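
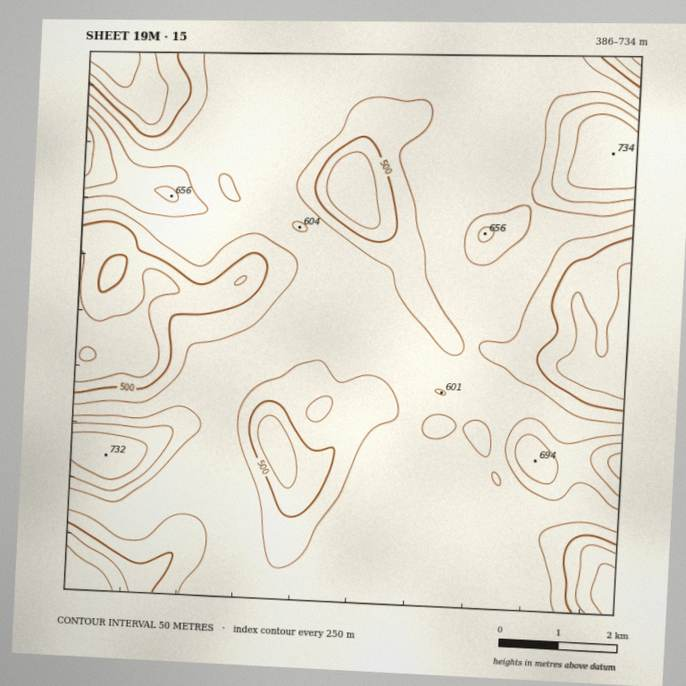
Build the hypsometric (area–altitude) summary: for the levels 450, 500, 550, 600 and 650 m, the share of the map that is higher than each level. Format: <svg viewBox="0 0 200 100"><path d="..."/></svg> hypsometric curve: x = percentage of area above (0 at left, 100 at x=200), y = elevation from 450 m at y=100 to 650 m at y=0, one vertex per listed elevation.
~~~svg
<svg viewBox="0 0 200 100"><path d="M184 100l-20-25-35-25-106-25-12-25"/></svg>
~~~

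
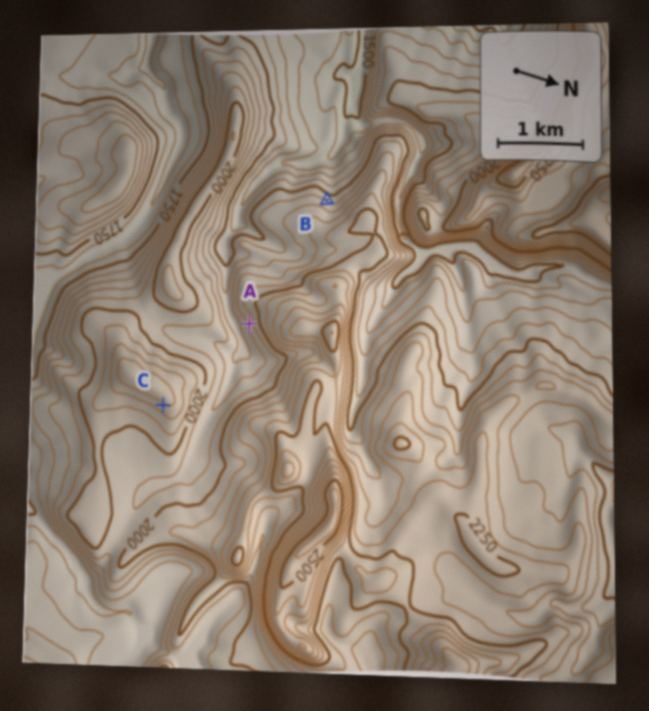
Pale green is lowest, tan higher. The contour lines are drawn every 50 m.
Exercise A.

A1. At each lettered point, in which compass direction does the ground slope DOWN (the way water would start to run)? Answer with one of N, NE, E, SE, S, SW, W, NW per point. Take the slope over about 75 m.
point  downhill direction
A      SE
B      W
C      E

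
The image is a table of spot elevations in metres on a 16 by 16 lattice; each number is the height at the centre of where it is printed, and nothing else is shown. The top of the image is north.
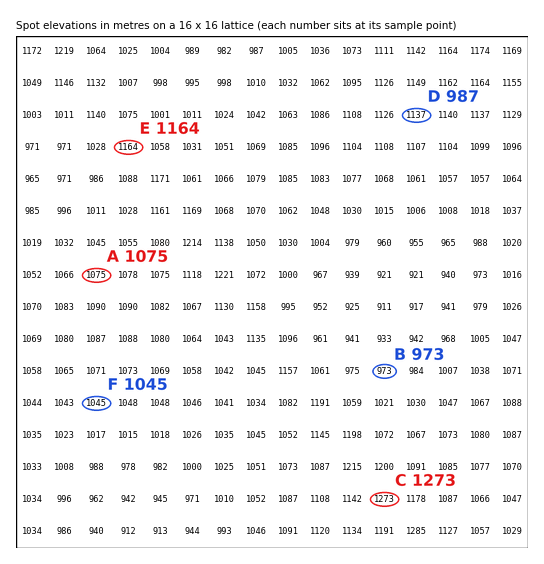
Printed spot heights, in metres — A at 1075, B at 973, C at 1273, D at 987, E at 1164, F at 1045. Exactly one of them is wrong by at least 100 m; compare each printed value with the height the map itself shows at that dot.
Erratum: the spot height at D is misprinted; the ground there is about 1137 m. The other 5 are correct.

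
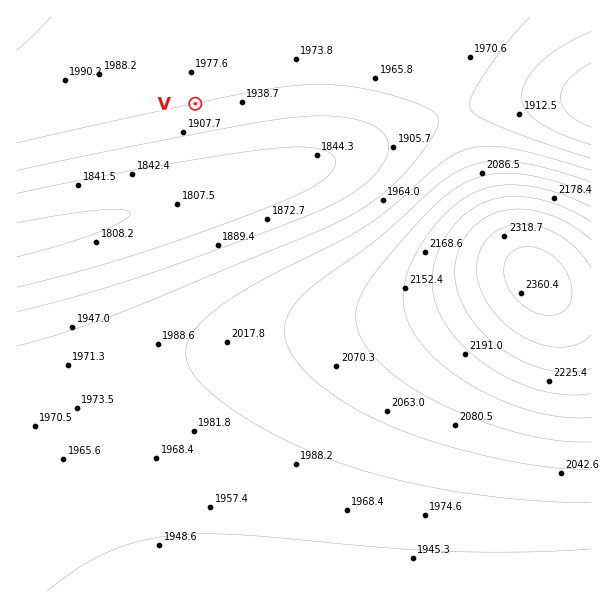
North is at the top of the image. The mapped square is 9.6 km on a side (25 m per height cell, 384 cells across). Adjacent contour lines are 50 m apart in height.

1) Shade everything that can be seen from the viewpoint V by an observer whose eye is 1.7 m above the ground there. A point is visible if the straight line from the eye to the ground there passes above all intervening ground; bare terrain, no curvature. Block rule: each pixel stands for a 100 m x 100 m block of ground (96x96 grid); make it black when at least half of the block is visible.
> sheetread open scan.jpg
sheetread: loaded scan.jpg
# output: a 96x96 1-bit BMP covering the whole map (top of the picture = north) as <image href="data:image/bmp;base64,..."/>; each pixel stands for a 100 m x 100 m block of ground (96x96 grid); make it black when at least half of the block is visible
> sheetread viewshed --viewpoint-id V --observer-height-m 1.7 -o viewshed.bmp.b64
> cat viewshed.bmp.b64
<image width="96" height="96" href="data:image/bmp;base64,Qk2+BAAAAAAAAD4AAAAoAAAAYAAAAGAAAAABAAEAAAAAAIAEAAATCwAAEwsAAAIAAAAAAAAA////AAAAAAAAAAAAAAAAAAAAAAAAAAAAAAAAAAAAAAAAAAAAAAAAAAAAAAAAAAAAAAAAAAAAAAAAAAAAAAAAAAAAAAAAAAAAAAAAAAAAAAAAAAAAAAAAAAAAAAAAAAAAAAAAAAAAAAAAAAAAAAAAAAAAAAAAAAAAAAAAAAAAAAAAAAAAAAAAAAAAAAAAAAAAAAAAAAAAAAAAAAAAAAAAAAAAAAAAAAAAAAAAAAAAAAAAAAAAAAAAAAAAAAAAAAAAAAAAAAAAAAAAAAAAAAAAAAAAAAAAAAAAAAAAAAAAAAAAAAAAAAAAAAAAAAAAAAAAAAAAAAAAAAAAAAAAAAAAAAAAAAAAAAAAAAAAAAAAAAAAAAAAAAAAAAAAAAAAAAAAAAAAAAAAAAAAAAAAAAAAAAAAAAAAAAAAAAAAAAAAAAAAAAAAAAAAAAAAAAAAAAAAAAAAAAAAAAAAAAAAAAAAAAAAAAAAAAAAAAAAAAAAAAAAAAAAAAAAAAAAAAAAAAAAAAAAAAAAAAAAAAAAAAAAAAAAAACAAAAAAAAAAAAAAADwAAAAAAAAAAAAAAD+AAAAAAAAAAAAAAD/wAAAAAAAAAAAAAD/+AAAAAAAAAAAAAD//wAAAAAAAAAAAAD//+AAAAAAAAAAAAD///4AAAAAAAAAAAD////AAAAAAAAAAAD////+AAAAAAAAAAD/////8AAAAAAAAAD//////8AAAAAAAAD///////+AAAAAAAD///////////+AAAD////////////wAAD////////////8AAD////////////+AAD/////////////AAD/////////////gAD/////////////wAD/////////////wAD/////////////wAD/////////////4AD/////////////4AD/////////////8AB/////////////8AAH////////////8AAAf///////////8AAAB///////////+AAAAH//////////+AAAAA//////////+AAAAAD/////////+AAAAAAf////////+AAAAAAD////////+AAAAAAAf///////+AAAAAAAD///////+AAAAAAAA///////8AAAAAAAAH//////8AAAAAAAAB//////4ACAAAAAAAf/////wAD4AAAAAAH/////gAD/AAAAAAD/////AAD/4AAAAAD////+AAD//gAAAAD////8AAD///AAAAH////wAAD///+AAAP////gAAAf///+AB/////AAAAAH/////////8AAAAAAB////////4AAAAAAAD///////wAAAAAAAAD//////wAAAAAAAAAH/////gAAAAAAAAAAf////AAAAAAAAAAAH///+AAAAAAAAAAAB///+AAAAAAAAAAAAP//8AAAAAAAAAAAAD//4AAAAAAAAAAAAA//wAAAAAAAAAAAAAP/AAAAAAAAAAAAAAD4AAAAAAAAAAAAAAAAAAAAAAAAAAAAAAAAAAAAAAAAAAAAAAAAAAAAAA="/>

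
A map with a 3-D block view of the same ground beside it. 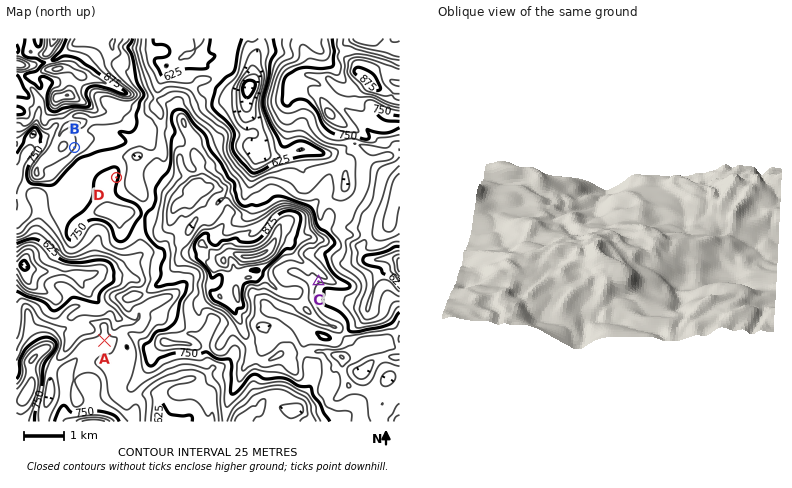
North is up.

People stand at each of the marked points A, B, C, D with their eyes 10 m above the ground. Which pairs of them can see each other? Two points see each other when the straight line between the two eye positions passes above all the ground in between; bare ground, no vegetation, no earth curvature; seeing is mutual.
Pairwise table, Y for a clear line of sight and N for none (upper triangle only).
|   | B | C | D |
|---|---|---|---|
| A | Y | N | N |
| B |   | N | Y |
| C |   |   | N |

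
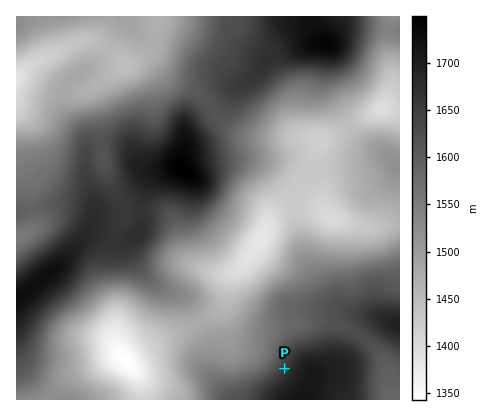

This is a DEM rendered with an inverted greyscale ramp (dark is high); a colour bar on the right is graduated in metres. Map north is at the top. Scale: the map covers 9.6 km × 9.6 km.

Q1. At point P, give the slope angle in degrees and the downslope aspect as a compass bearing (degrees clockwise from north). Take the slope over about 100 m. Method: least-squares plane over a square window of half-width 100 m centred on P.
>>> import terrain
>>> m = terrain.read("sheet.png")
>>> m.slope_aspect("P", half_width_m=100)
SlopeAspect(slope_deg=9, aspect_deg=302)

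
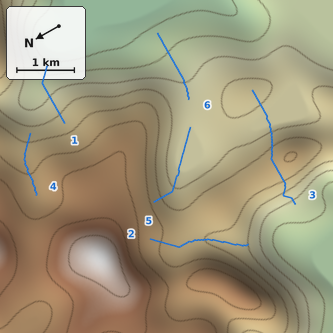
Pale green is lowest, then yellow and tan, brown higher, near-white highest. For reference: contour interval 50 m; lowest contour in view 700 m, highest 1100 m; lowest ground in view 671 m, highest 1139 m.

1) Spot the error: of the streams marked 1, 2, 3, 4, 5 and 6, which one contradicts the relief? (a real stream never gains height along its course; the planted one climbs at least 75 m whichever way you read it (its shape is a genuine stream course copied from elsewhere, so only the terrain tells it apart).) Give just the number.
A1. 3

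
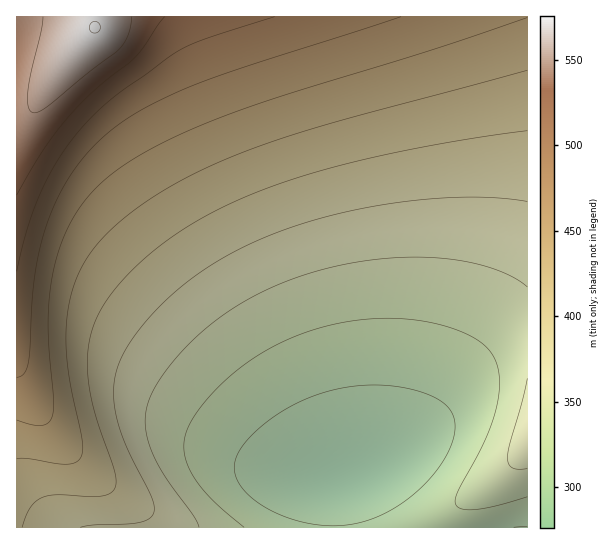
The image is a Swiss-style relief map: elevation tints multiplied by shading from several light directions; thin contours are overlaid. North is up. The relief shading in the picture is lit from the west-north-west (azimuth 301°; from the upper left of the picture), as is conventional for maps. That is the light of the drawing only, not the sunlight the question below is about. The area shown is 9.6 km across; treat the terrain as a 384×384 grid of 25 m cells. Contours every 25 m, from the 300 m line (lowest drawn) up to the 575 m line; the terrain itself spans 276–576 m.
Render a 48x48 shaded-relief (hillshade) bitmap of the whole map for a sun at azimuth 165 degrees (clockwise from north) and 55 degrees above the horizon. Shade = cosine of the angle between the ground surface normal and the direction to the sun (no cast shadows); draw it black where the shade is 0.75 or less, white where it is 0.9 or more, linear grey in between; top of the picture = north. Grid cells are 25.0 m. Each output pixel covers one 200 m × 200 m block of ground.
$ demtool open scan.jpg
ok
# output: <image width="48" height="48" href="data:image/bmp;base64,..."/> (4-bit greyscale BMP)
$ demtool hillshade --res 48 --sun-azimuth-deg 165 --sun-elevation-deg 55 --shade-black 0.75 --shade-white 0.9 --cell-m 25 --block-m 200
<image width="48" height="48" href="data:image/bmp;base64,Qk32BAAAAAAAAHYAAAAoAAAAMAAAADAAAAABAAQAAAAAAIAEAAATCwAAEwsAABAAAAAAAAAAAAAAABEREQAiIiIAMzMzAERERABVVVUAZmZmAHd3dwCIiIgAmZmZAKqqqgC7u7sAzMzMAN3d3QDu7u4A////AIiImZmpmYh3ZlVVVVVVVVVVVWZ3iZqqqYiJmZmZmId2ZlVVVVVVVVVVVVZneJmqqoiZmZmZiHZmVVVVVmZmVVVVVVVWZ4maqoiZmZmYd2ZlVmZmZmZmZmZlVVVVVneJqomZmZiHdmZmZmZ3d3d3d3dmZlVVVWZ4mYmZmYh3ZmZmZ3d3d3d3d3d3dmZVVVVniZmZmId2ZmZ3d3eIiIiIiId3d3ZlVVVWeJmZiHdmZnd3eIiIiIiIiIiId3dmZVVVZ5mYiHdmZ3d4iIiIiIiIiIiIiHd3ZlVVVpmYh3dnd3iIiIiIiIiIiIiIiId3dmVVVZmId3d3d4iIiIiIiIiIiIiIiIiHd2ZVVZiId3d3eIiIiIiIiIiIiIiIiIiId3ZlVZiHd3d4iIiIiIiIiIiIiIiIiIiIh3dmVYiHd3eIiIiIiIiIiIiIiIiIiIiIiHd2ZYiHd3iIiIiIiIiIiIiIiIiIiIiIiHd3ZoiHd4iIiIiIiIiIiIiIiIiIiIiIiId3ZoiHiIiIiIiIiIiIiIiIiIiIiIiIiIh3doiIiIiIiIiIiIiIiIiIiIiIiIiIiIh3doiIiIiIiIiIiIiIiIiIiIiIiIiIiIiHd4iIiIiIiIiIiIiIiIiIiIiIiIiIiIiHd4iIiIiIiIiIiIiIiIiIiIiIiIiIiIiId4iIiIiIiIiIiIiIiIiIiIiIiIiIiIiId4iIiIiIiIiIiIiIiIiIiIiIiIiIiIiIh4iIiIiIiIiIiIiIiIiIiIiIiIiIiIiIiImZiIiIiIiIiIiIiIiIiIiIiIiIiIiIiJmZmIiIiIiIiIiIiIiIiIiIiIiIiIiIiJmZmYiIiIiIiZmYiIiIiIiIiIiIiIiIiJmZmZiIiIiZmZmZmZiIiIiIiIiIiIiIiJmZmZiIiJmZmZmZmZmYiIiIiIiIiIiIiJmZmZmIiZmZmZmZmZmZmIiIiIiIiIiIiJmZmZmZmZmZmZmZmZmZmYiIiIiIiIiIiJmZmZmZmZmZmZmZmZmZmZiIiIiIiIiIiJmqmZmZmZmZmZmZmZmZmZmYiIiIiIiIiJmqqZmZmZmZmZmZmZmZmZmZiIiIiIiIiImqqpmZmZmZmZmZmZmZmZmZmIiIiIiIiImqqqmZmZmZmZmZmZmZmZmZmYiIiIiIiImaqqmZmZmZmZmZmZmZmZmZmZiIiIiIiHiaqqqZmZmZmZmZmZmZmZmZmZmIiIiIiHiaqqqpmZmZmZmZmZmZmZmZmZmIiIiIiHeJqrqqmZmZmZmZmZmZmZmZmZmYiIiIiGeJqruqqZmZmZmZmZmZmZmZmZmZiIiIiGZ4mqu7qpmZmZmZmZmZmZmZmZmZmIiIiGZniau7uqmZmZmZmZmZmZmZmZmZmYiIiGZniaq7uqmZmZmZmZmZmZmZmZmZmZiIiGZmeJqrqqmZmZmZmZmZmZmZmZmZmZmIiHZmZ4maqpmZmZmZmZmZmZmZmZmZmZmYiHZmZniImZmZmZmZmZmZmZmZmZmZmZmZiHdmZmd4iJmZmZmZmZmZmZmZmZmZmZmZmA=="/>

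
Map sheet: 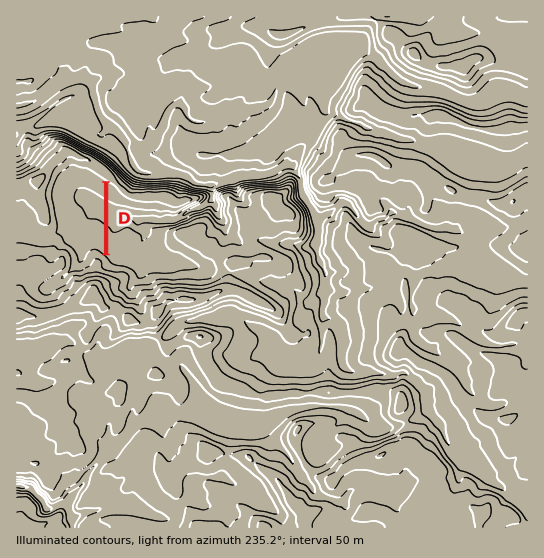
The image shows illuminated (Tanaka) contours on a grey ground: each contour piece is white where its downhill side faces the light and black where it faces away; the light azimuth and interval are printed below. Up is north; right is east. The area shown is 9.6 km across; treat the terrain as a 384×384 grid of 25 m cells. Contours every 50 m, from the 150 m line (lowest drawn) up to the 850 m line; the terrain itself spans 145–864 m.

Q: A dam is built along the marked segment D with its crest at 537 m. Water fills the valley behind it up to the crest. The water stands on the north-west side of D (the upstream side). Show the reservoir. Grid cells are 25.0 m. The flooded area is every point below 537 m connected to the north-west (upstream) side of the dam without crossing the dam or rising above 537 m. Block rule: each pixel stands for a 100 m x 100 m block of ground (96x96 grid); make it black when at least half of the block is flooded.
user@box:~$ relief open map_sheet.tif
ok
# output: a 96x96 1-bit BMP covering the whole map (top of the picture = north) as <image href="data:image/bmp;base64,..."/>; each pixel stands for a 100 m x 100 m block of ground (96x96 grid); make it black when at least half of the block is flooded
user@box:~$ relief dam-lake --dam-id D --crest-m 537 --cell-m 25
<image width="96" height="96" href="data:image/bmp;base64,Qk2+BAAAAAAAAD4AAAAoAAAAYAAAAGAAAAABAAEAAAAAAIAEAAATCwAAEwsAAAIAAAAAAAAA////AAAAAAAAAAAAAAAAAAAAAAAAAAAAAAAAAAAAAAAAAAAAAAAAAAAAAAAAAAAAAAAAAAAAAAAAAAAAAAAAAAAAAAAAAAAAAAAAAAAAAAAAAAAAAAAAAAAAAAAAAAAAAAAAAAAAAAAAAAAAAAAAAAAAAAAAAAAAAAAAAAAAAAAAAAAAAAAAAAAAAAAAAAAAAAAAAAAAAAAAAAAAAAAAAAAAAAAAAAAAAAAAAAAAAAAAAAAAAAAAAAAAAAAAAAAAAAAAAAAAAAAAAAAAAAAAAAAAAAAAAAAAAAAAAAAAAAAAAAAAAAAAAAAAAAAAAAAAAAAAAAAAAAAAAAAAAAAAAAAAAAAAAAAAAAAAAAAAAAAAAAAAAAAAAAAAAAAAAAAAAAAAAAAAAAAAAAAAAAAAAAAAAAAAAAAAAAAAAAAAAAAAAAAAAAAAAAAAAAAAAAAAAAAAAAAAAAAAAAAAAAAAAAAAAAAAAAAAAAAAAAAAAAAAAAAAAAAAAAAAAAAAAAAAAAAAAAAAAAAAAAAAAAAAAAAAAAAAAAAAAAAAAAAAAAAAAAAAAAAAAAAAAAAAAAAAAAAAAAAAAAAAAAAAAAAAAAAAAAAAAAAAAAAAAAAAAAAAAAAAAAAAAAAAAAAAAAAAAAAAAAAAAAAAAAAAAAAAAAAAAAAAAAAAAAAAAAAAAAAAAAAAAAAAAAAAAAAAAAAAAAAAAAAAAAAAAAAAAAAAAAAAAAAAAAAAAAAAAAAAAAAAAAAAAAAAAAAAAAAAAAAAAAAAAAAAAAAAAAAAAAAAAAAAAAAAAAAAAAAAAAAAAAAAAAAAAAAAAAAAAAAACAAAAAAAAAAAAAAAHYAAAAAAAAAAAAAAP4AAAAAAAAAAAAAAf4AAAAAAAAAAAAAA/4AAAAAAAAAAAAAA/4AAAAAAAAAAAAAA/4AAAAAAAAAAAAAA/4AAAAAAAAAAAAAB/4AAAAAAAAAAAAAB/4AAAAAAAAAAAAAB/4AAAAAAAAAAAAAB/4AAAAAAAAAAAAAB/4AAAAAAAAAAAAAA/4AAAAAAAAAAAAAA/wAAAAAAAAAAAAAAfAAAAAAAAAAAAAAAIAAAAAAAAAAAAAAAAAAAAAAAAAAAAAAAAAAAAAAAAAAAAAAAAAAAAAAAAAAAAAAAAAAAAAAAAAAAAAAAAAAAAAAAAAAAAAAAAAAAAAAAAAAAAAAAAAAAAAAAAAAAAAAAAAAAAAAAAAAAAAAAAAAAAAAAAAAAAAAAAAAAAAAAAAAAAAAAAAAAAAAAAAAAAAAAAAAAAAAAAAAAAAAAAAAAAAAAAAAAAAAAAAAAAAAAAAAAAAAAAAAAAAAAAAAAAAAAAAAAAAAAAAAAAAAAAAAAAAAAAAAAAAAAAAAAAAAAAAAAAAAAAAAAAAAAAAAAAAAAAAAAAAAAAAAAAAAAAAAAAAAAAAAAAAAAAAAAAAAAAAAAAAAAAAAAAAAAAAAAAAAAAAAAAAAAAAAAAAAAAAAAAAAAAAAAAAAAAAAAAAAAAAAAAAAAAAAAAAAAAAAAAAAAAAAAAAAAAAAAAAA="/>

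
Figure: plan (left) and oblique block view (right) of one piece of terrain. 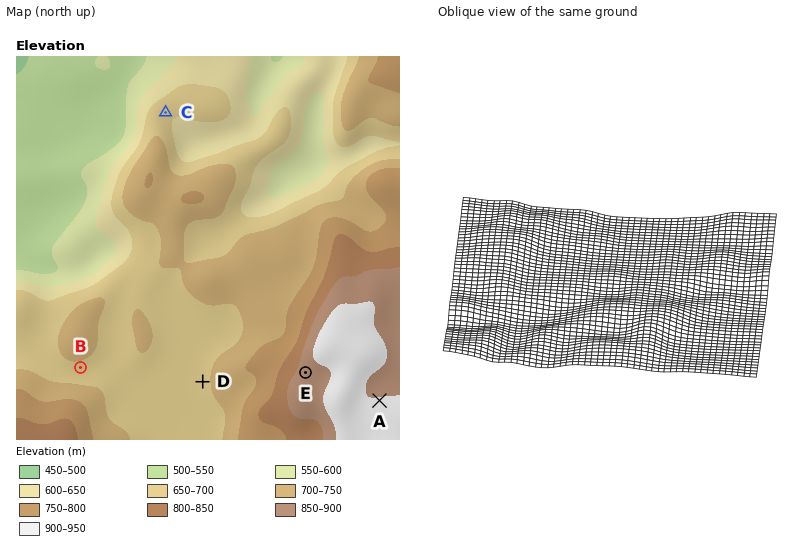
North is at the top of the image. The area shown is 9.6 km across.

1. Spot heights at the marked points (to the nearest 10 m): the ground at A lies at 910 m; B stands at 690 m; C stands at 660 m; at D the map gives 690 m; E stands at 870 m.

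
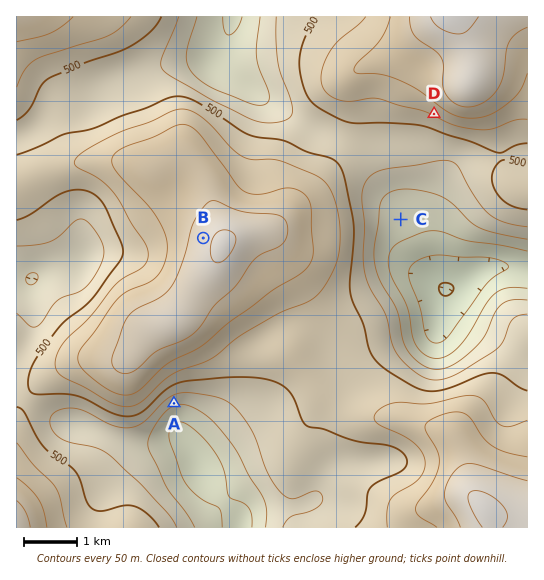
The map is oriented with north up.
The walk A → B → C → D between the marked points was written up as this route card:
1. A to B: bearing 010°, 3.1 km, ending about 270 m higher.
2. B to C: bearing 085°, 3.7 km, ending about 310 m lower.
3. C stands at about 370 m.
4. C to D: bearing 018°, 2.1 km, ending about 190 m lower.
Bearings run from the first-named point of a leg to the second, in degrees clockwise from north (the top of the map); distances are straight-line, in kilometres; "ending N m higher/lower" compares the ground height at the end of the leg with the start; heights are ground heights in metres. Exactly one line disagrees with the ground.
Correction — Line 4: it should read "ending about 190 m higher".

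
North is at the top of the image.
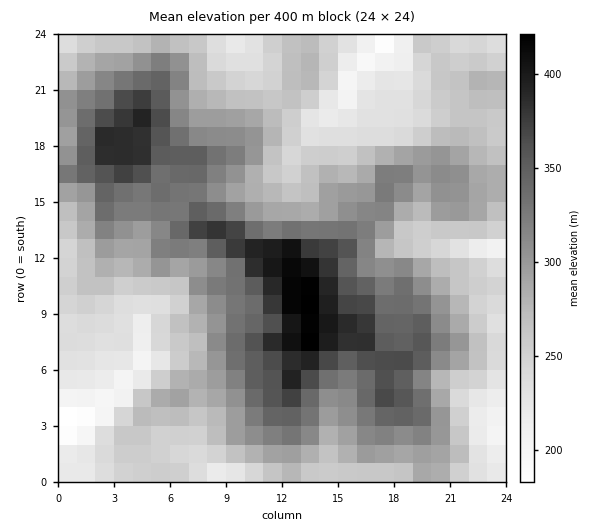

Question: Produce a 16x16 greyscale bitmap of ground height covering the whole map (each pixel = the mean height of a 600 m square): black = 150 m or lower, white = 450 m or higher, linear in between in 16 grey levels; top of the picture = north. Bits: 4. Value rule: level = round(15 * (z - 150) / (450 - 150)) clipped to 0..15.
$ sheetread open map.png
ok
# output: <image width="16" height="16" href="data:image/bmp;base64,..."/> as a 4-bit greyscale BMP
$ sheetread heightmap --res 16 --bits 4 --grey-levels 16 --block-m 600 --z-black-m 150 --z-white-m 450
<image width="16" height="16" href="data:image/bmp;base64,Qk32AAAAAAAAAHYAAAAoAAAAEAAAABAAAAABAAQAAAAAAIAAAAATCwAAEwsAABAAAAAAAAAAAAAAABEREQAiIiIAMzMzAERERABVVVUAZmZmAHd3dwCIiIgAmZmZAKqqqgC7u7sAzMzMAN3d3QDu7u4A////AERVVEZlZmdUJFVWeId4iFMiVmaKqIqoUzM1d5rJmqdURENXq8y7uXVERGeb3cqpdVVFaJvduphlVmd4rNyohlVXeJq7y6dVRGmJmpd3iGd2iamYdmd4iIebyqmGVmeIdovLmIdURFZmibt3ZmQ0RWZomYVVZTRFZlZnZUVlQkVV"/>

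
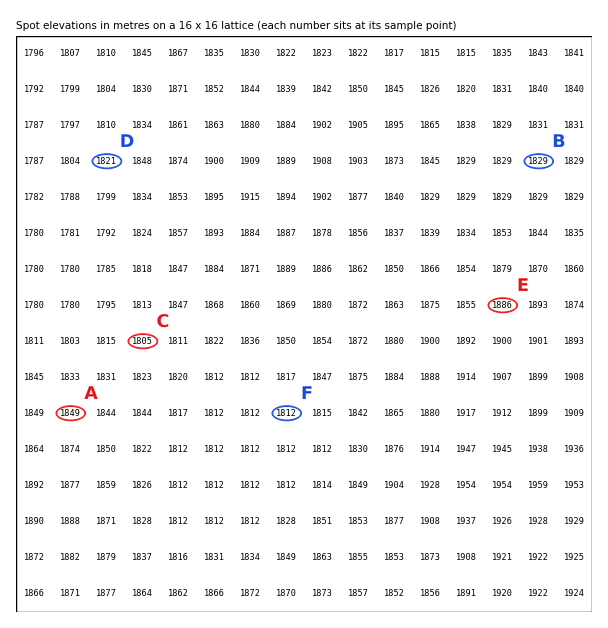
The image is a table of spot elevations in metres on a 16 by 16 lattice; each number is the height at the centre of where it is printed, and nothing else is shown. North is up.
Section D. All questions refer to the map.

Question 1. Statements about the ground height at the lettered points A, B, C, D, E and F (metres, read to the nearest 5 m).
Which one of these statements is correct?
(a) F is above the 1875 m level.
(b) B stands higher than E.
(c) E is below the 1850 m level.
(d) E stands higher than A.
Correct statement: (d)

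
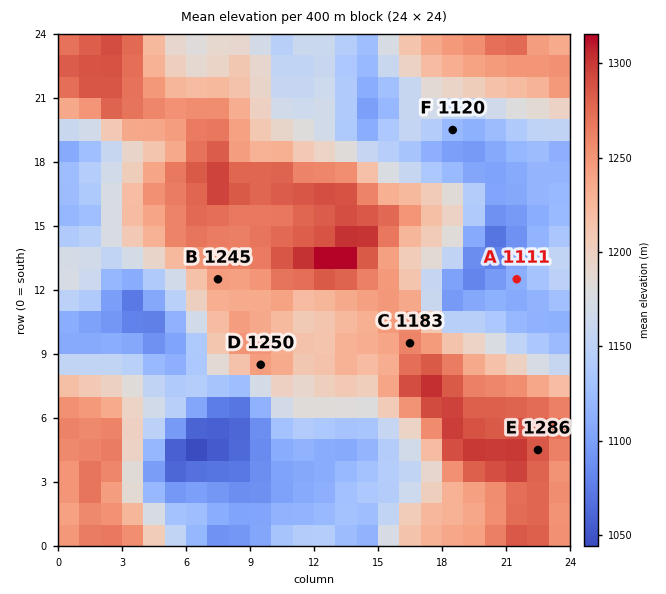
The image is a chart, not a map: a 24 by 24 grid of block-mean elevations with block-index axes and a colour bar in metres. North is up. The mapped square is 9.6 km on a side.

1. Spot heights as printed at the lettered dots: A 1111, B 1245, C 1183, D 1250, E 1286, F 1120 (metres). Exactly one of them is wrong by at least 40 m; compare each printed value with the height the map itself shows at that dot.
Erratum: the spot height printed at C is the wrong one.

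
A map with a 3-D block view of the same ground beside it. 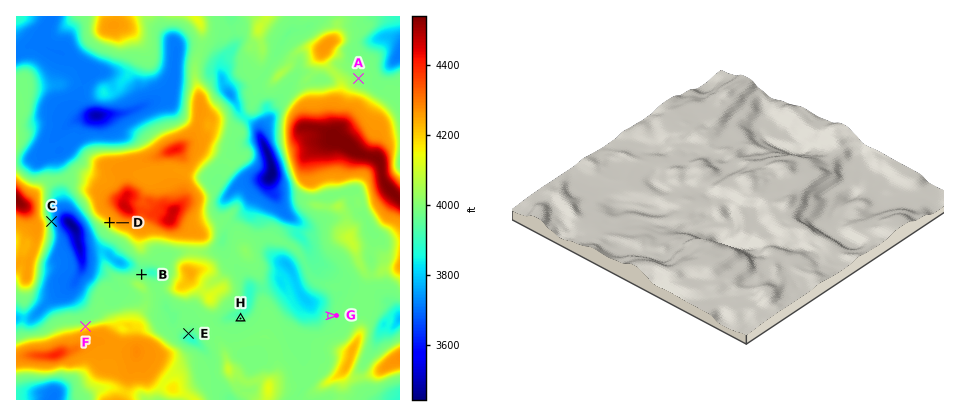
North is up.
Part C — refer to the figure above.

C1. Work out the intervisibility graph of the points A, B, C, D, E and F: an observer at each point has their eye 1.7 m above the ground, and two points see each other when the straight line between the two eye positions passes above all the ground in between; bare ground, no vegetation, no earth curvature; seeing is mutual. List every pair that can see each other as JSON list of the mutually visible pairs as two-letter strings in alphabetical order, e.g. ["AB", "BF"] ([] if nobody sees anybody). ["BC", "BD", "CD", "CF", "DF"]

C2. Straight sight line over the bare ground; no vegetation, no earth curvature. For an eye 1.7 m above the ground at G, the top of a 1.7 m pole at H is out of sight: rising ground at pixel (283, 317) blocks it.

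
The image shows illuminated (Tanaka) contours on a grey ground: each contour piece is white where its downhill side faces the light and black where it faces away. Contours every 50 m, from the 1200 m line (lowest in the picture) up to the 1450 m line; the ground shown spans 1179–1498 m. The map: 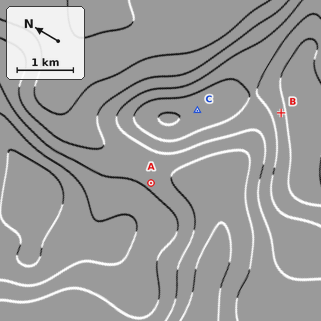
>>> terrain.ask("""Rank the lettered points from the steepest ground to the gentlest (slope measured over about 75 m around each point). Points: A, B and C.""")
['B', 'A', 'C']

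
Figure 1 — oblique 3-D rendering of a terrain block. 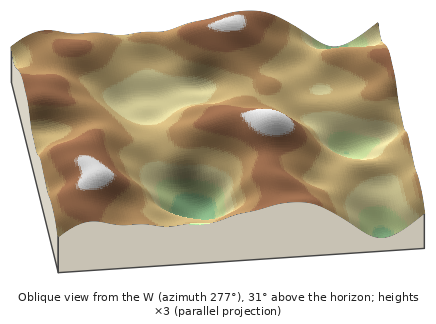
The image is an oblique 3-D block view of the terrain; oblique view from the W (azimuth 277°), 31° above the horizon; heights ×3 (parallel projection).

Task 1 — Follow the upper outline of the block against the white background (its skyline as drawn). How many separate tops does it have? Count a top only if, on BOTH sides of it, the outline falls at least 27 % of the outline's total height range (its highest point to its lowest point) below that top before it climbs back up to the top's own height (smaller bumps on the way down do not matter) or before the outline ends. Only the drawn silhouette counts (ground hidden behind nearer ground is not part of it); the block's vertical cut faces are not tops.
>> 0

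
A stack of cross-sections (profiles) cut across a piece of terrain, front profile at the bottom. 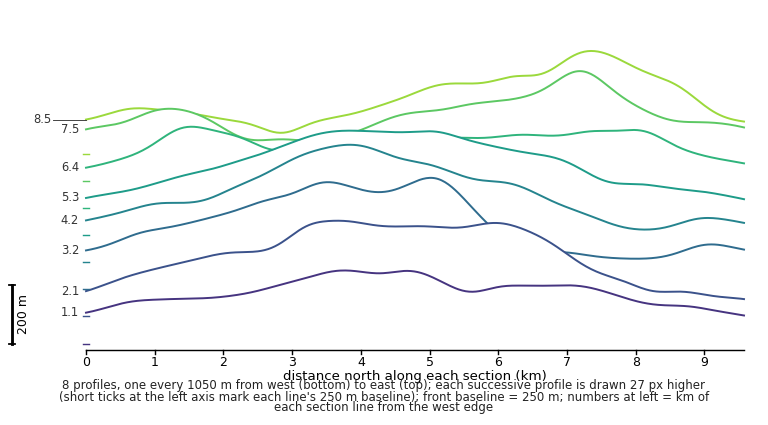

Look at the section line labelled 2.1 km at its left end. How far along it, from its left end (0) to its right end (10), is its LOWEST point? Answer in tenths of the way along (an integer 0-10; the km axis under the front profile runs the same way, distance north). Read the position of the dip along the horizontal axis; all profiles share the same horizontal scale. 10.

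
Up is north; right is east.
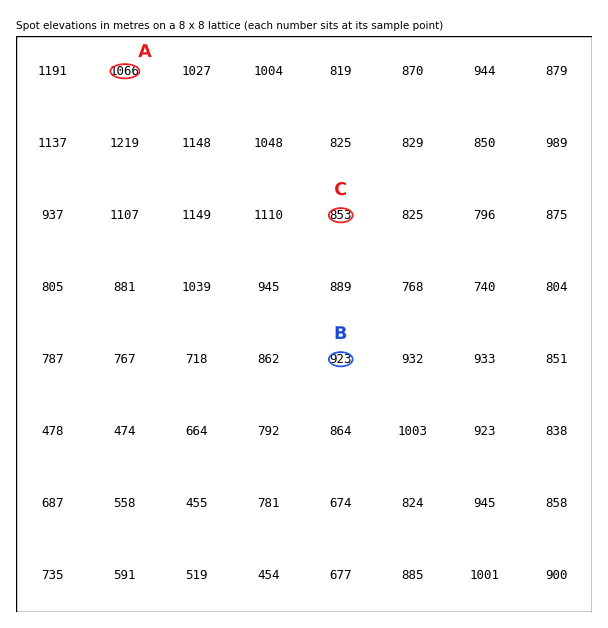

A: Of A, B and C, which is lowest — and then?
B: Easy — C B A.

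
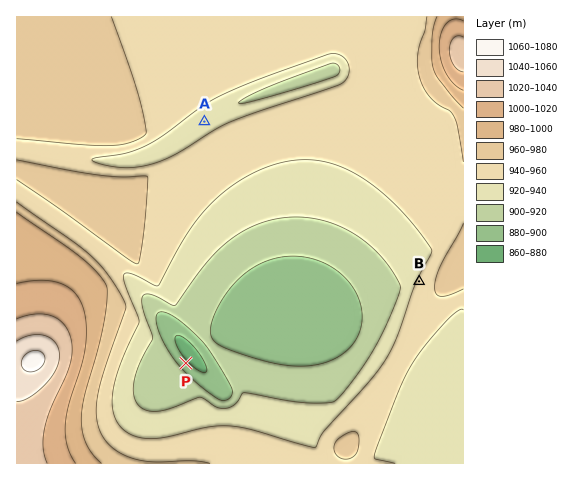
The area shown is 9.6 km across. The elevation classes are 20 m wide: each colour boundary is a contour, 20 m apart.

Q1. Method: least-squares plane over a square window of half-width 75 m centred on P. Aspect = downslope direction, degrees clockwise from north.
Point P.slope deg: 5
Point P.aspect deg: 48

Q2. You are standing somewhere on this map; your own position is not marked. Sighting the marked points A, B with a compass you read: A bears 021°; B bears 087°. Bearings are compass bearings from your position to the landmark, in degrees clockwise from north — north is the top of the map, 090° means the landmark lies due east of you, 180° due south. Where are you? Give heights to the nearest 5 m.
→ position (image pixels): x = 137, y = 296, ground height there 925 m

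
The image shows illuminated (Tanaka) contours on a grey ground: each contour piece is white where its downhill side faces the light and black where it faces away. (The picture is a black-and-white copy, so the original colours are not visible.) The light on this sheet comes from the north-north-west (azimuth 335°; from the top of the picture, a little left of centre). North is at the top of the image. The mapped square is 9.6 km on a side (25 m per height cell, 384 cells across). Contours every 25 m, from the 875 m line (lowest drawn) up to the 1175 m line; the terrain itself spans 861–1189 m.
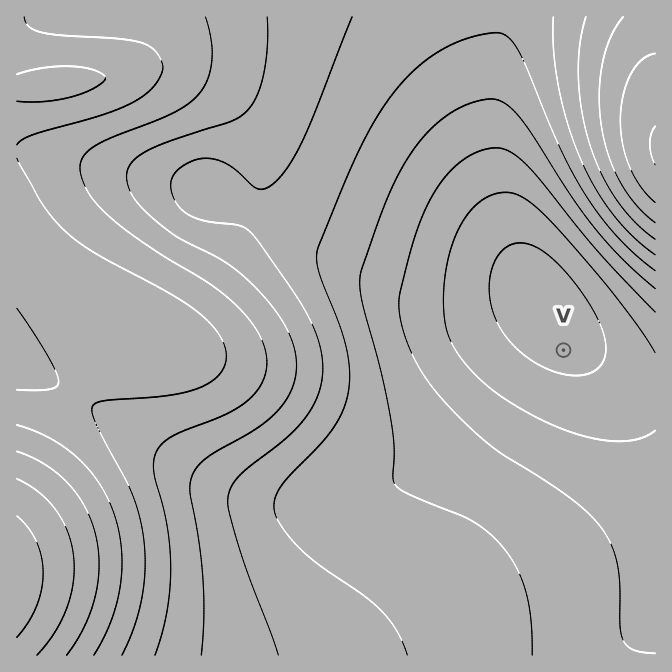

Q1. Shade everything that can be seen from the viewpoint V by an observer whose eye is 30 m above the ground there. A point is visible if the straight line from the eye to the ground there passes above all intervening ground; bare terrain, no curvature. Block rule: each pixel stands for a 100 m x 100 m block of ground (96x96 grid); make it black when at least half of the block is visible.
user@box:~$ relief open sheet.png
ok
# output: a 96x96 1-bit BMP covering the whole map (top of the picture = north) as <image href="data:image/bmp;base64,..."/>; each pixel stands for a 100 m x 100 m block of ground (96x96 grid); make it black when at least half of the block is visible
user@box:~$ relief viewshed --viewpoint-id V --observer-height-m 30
<image width="96" height="96" href="data:image/bmp;base64,Qk2+BAAAAAAAAD4AAAAoAAAAYAAAAGAAAAABAAEAAAAAAIAEAAATCwAAEwsAAAIAAAAAAAAA////AAAAAAAD///AAAAAAAAAAAAH///gAAAAAAAAAAAH///wAAAAAAAAAAAP///wAAAAAAAAAAAP///4AAAAAAAAAAAf///8AAAAAAAAAAAf///8AAAAAAAAAAAf///+AAAAAAAAAAA////+AAAAAAAAAAA////+AAAAAAAAAAA/////AAAAAAAAAAA/////AAAAAAAAAAA/////AAAAAAAAAAB/////AAAAAAAAAAB/////AAAAAAAAAAB/////AAAAAAAAAAB/////AAAAAAAAAAD/////AAAAAAAAAAD/////AAAAAAAAAAD/////AAAAAAAPgAD/////AAAAAAD//AD/////AAAAAAf//4D////+AAAAAA///+D////+AAAAAA////j/////AAAAAA////7/////AAAAAB////////wAAAAAAD///////4AAAAAAAD////8fgAAAAAAAAH////8AAAAAAAAAAP////8AAAAAAHgAA/////8AAAAAAP4AB/////8AAAAAAf+AD/////8AAAAAAf/wP/////8AAAAAA/////////8AAAAAB/////////8AAAAAB/////////8AAAAAD/////////8AAAAAD/////////8AAAAAH/////////8AAAAAH/////////8AAAAAP/////////8AAAAAP/////////8AAAAAf/////////8AAAAAf/////////8AAAAA//////////8AAAAA//////////8AAAAB//////////8AAAAB//////////8AAAAB//////////8AAAAB//////////8AAAAD//////////8AAAAD//////////8AAAAD//////////8AAAAD//////////8AAAAB//////////8AAAAA//////////8AAAAAf/////////8AAAAAP/////////8AAAAAH/////////8AAAAAB/////////8AAAAAA/////////8AAAAAA/////////8AAAAAAf////////8AAAAAAf////////8AAAAAAP////////8AAAAAAP////////8AAAAAAP////////8AAAAAAP////////8AAAAAAP////////8AAAAAAP////////8AAAAAAP////////4AAAAAAP////////wAAAAAAP////////gAAAAAAf///////+AAAAAAAf///////8AAAAAAA////////4AHwAAAD////////gB//+AAH////////AB////x////////8AB/////////////wAB/////////////gAB////////////+AAA////////////8AAA////////////4AAAD///////////4AAAAD//////////wAAAAAH/////////gAAAAAAP////////gAAAAAAD////////AAAAAAAA//4H////AAAAAAAAH+AA////AAAAAAAAAgAAH//+AAAAAAAAAAAAB//+AAAAAAAAAAAAAf/+AAAAAAAAAAAAAH/+AAAA="/>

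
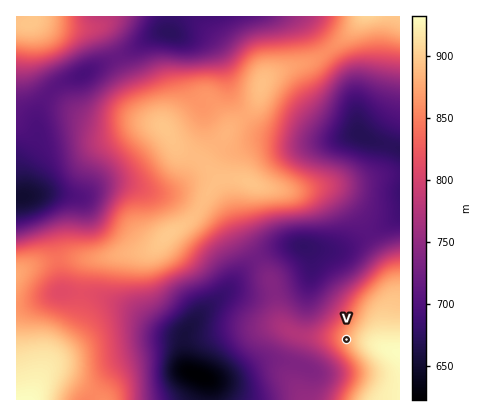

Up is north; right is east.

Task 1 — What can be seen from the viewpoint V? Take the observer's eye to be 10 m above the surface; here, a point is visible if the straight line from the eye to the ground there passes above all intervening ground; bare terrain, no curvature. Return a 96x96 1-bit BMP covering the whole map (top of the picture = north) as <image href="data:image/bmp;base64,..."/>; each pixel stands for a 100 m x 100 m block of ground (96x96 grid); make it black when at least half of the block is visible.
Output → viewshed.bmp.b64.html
<image width="96" height="96" href="data:image/bmp;base64,Qk2+BAAAAAAAAD4AAAAoAAAAYAAAAGAAAAABAAEAAAAAAIAEAAATCwAAEwsAAAIAAAAAAAAA////AAAAAAAP/8f//////////8AP////////4f///+AP////////gP////AH///////4AP////AH///////gAf////gD///////AAf////AD//////+AA////+AB//////+AB//+D4AB//////+AD//+AAAA///////AH//8AAAA///////AP//8AAAA///////Af//+AAAA///////Af///HAAB//////+Af////AAB//////+A/////AAB//////8A/////AAD//////4A/////AAD//////wA/////ACH//////wA////HAD///////wA///8DgD///////wA///8DwD///////4Af//8HwD///////8Af//8HwD////////Af//8HwD////////wf//8AAD/8//////////+AAD/4//////////+AAD/8//////////8AAD////////////8AAD////////////8AAD////////////8AAD////////////+AAD/8P/////////+AAD/4H/////////+AAA/gAP/////////AAAPAAAx////////AAAAAAAAf///////gAAAAAAAH///////wAAAAAAAD///////wAAAAAAAD///////4AAAAAAAB///////8AAAAAAAA///////+AAAAAAAAf///////AAAAAAAAH///////gAAAAAAAB///////gAAAAAAAA///////wAAAAAAAAf//////wAAAAAAAAf//////4AAAAAAAAP//////4AAAAAAAAH//////8AAAAAAAAH//////8AAAAAAAAD//////+AAAAAAAAD//////+AAAAAAAAB//gA///AAAAAAAAA/gAAB//AAAAAAAAAAAAAAA/gAAAAAAAAAAAAAAPgAAAAAAAAAAAAAADgAAAAAAAAAAAAAAAAAAAAAAAAAAAAAAAAAAAAAAAAAAAAAAAAAAAAAAAAAAAAAAAAAAAAAAAAAAAAAAAAAAAAAAAAAAAAAAAIAAAAAAAAAAAAAAA8AAAAAAAAAAAAAAB8AAAAABAAAAAAAAD8AAAAABAAAAAAAAH8AAAAAAAAAAAAAAP8AAAAAAAAAAAAAAP8AAAAAAAAABgAAAf8AAAAAAAAAH4AAAf8AAAAAAAAAP+AAA/8AAAAAAAAAP//gA/8AAAAAAAAAH//8B/8AAAAAAAAAH//+D/8AAAAAAAAAD/////8AAAAAAAAAD/////8AAAAAAAAAB/////8AAAAAAAAAA/////8AAAAAAAAAAf////8AAAAAAAAAAH////8AAAAAAAAAAB////8AAAAAAAAAAAf///8AAAAAAAAAAAB///8AAAAAAAAAAAAf//8AAAAAAAAAAAAH//8AAAAAAAAAAAAD//8AAAAAAAAAAAAB//8AAAAAAAAAAAAA//8AAAAAAAAAAAAAf/8AAAAAAAAAAAAAP/8AAAAAAAAAAAAAP/8AAAAAAAAAAAAAH/8AAAAAAAAAAAAAH/8AAAAAAAAAAAAAH/8="/>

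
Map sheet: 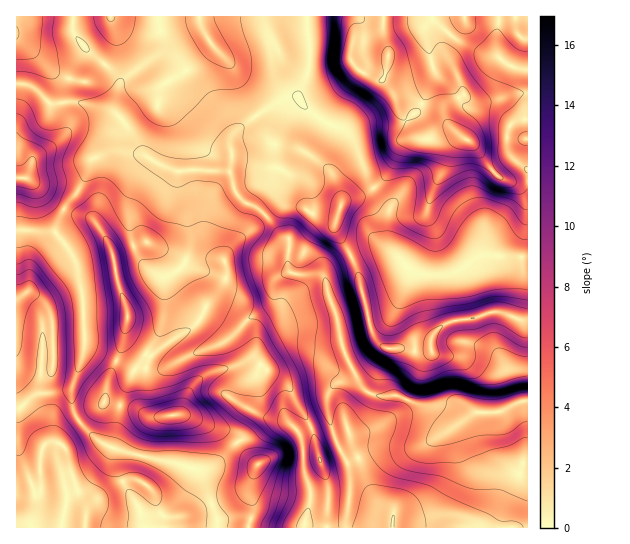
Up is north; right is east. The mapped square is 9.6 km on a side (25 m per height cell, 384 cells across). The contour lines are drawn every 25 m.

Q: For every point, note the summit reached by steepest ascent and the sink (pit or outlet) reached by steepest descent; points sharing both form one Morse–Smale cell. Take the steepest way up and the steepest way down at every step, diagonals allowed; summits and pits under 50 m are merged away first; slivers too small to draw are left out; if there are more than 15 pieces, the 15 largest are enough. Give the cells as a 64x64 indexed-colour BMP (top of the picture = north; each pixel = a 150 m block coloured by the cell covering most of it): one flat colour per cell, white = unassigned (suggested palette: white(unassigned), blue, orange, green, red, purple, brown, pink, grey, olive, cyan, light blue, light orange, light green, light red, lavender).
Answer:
<image width="64" height="64" href="data:image/bmp;base64,Qk12CAAAAAAAAHYAAAAoAAAAQAAAAEAAAAABAAQAAAAAAAAIAAATCwAAEwsAABAAAAAAAAAA////ALR3HwAOf/8ALKAsACgn1gC9Z5QAS1aMAMJ34wB/f38AIr28AM++FwDox64AeLv/AIrfmACWmP8A1bDFAEREREREREREREREREZmZmZmZhERERERERERERERERERRERERERERERERERERmZmZmZmERERERERERERERERERFERERERERERERERERGZmZmZmZhEREREREREREREREREURERERERERERERERGZmZmZmZmERERERERERERERERERREREREREREREREREZmZmZmZmYRERERERERERERERERFERERERERERERERERmZmZmZmZhEREREREREREREREREURERERERERERERERmZmZmZmZhERERERERERERERERERREREREREREREREQRZmZmZmZmERERERERERERERERERFEREREREREREQRERERZmZmZmYREREREREREREREREREUREREREREQRERERERFmZmZmZhERERERERERERERERERRERERERBERERERERERZmZmZmERERERERERERERERERFERERERBERERERERERERZmZmEREREREREREREREREREURERERBEREREREREREREWZmYRERERERERERERERERERRERERBEREREREREREREREREREREREREREREREhERERFERERBERERERERERERERERERERERERERERERIiIhEREUREREEREREREREREREREREREREREREREREiIiIiIiIRREREQRERERERERERERERERERERERERERIiIiIiIiIiJERERBERERERERERERERERERERERESIiIiIiIiIiIiIkREREERERERERERERERERERERERERIiIiIiIiIiIiIiRERERBERERERERERERERERERERERIiIiIiIiIiIiIiJEREREEREREREREREREREREREREREiIiIiIiIiIiIiIkREREQREREREREREREREREREREREiIiIiIiIiIiIiIiRERERBERERERERERERERERERERESIiIjMzMiIiIiIiJEREREERERERERERERERERERERERIiIzMzMyIiIiIiIkREREQRERERERERERERERERERERIiIjMzMzIiIiIiIiRERERBEREREREREREREREREREREiIjMzMzMzIiIiIiJEREREERERERERERERERERERERESIiMzMzMzMzMyIiM0REREQRERERERERERERERERERERIiIzMzMzMzMzMzMzRERERBERERERERERERERERERERIiIjMzMzMzMzMzMzNEREREEREREREREREREREREREREiIjMzMzMzMzMzMzM0REREQRERERERERERERERERERESIiMzMzMzMzMzMzMzRERERBERERERERERERERERERESIiIzMzMzMzMzMzMzNEREREERERERERERERERERESIiIiIjMzMzMzMzMzMzM0REREERERERERERERERERERIiIiIjMzMzMzMzMzMzMzREREQREREREREREREREREREiIiIiMzMzMzMzMzMzMzNEREQRERERERERERERERERESIiIiMzMzMzMzMzMzMzM0REQRERERERERERERERERESIiIiMzMzMzMzMzMzMzMzVVVRERERERERERERERERESIiIiIzMzMzMzMzMzMzMzNVVVERERERERERERERERERIiIiIjMzMzMzMzMzMzMzM1VVVRERERERERERERERERIiIiIiMzMzMzMzMzMzMzMzVVVVERERERERERERERESIiIiIiIjMzMzMzMzMzMzMzNVVVVRERERERERERERESIiIiIiIiIjMzMzMzMzMzMzM1VVVVURERERERERERESIiIiIiIiIiIjMzMzMzMzMzMzVVVVVRERERERERERERIiIiIiIiIiIiIzMzMzMzMzMiJVVVVVUREREREREREREiIiIiIiIiIiIiMzMzMzMzMiIlVVVVVRERERERERERESIiIiIiIiIiIiIzMzMzMzMiIiVVVVVVURERERERERERIiIiIiIiIiIiIiMzMzMzMiIiJVVVVVVVVVUREREREREiIiIiIiIiIiIiIzMzMzMiIiIlVVVVVVVVVRERERERESIiIiIiIiIiIiIiMzMzMiIiIiVVVVVVVVVRERERERERIiIiIiIiIiIiIiIiIiIiIiIiJVVVVVVVVVERERERERERIiIiIiIiIiIiIiIiIiIiIiIlVVVVVVVVERERERERERESIiIiIiIiIiIiIiIiIiIiIiVVVVVVVXERERERERERERESIiIiIiIiIiIiIiIiIiIiJVVXd3d3cREREREREREREREiIiIiIiIiIiIiIiIiIiIlVXd3d3d3EREREREREREREREiIiIiIiIiIiIiIiIiIiV3d3d3d3cRERERERERERERERIiIiIiIiIiIiIiIiIiJ3d3d3d3dxEREREREREREREREiIiIiIiIiIiIiIiIiInd3d3d3dxERERERERERERERERIiIiIiIiIiIiIiIiIid3d3d3cREREREREREREREREREiIiIiIiIiIiIiIiIiJ3d3d3cRERERERERERERERERESIiIiIiIiIiIiIiIiInd3d3cRERERERERERERERERERIiIiIiIiIiIiIiIiIid3d3cREREREREREREREREREREiIiIiIiIiIiIiIiIiJ3d3dxEREREREREREREREREREiIiIiIiIiIiIiIiIiInd3d3ERERERERERERERERERESIiIiIiIiIiIiIiIiIi"/>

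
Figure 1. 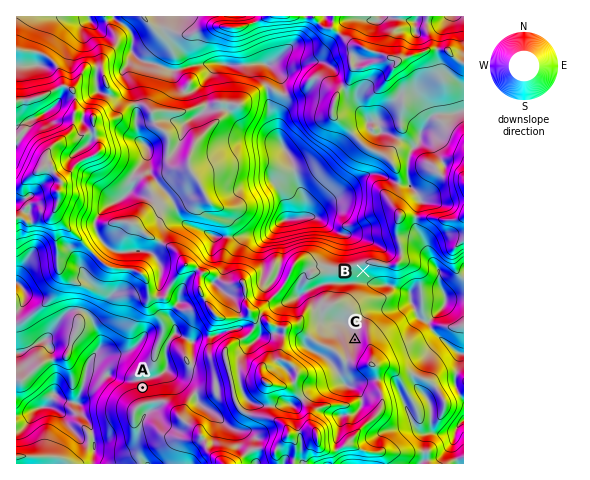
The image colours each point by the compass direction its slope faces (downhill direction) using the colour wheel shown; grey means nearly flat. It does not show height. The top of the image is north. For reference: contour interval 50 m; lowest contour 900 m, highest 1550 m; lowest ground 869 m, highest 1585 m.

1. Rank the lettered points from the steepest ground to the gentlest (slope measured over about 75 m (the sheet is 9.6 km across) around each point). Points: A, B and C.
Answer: A B C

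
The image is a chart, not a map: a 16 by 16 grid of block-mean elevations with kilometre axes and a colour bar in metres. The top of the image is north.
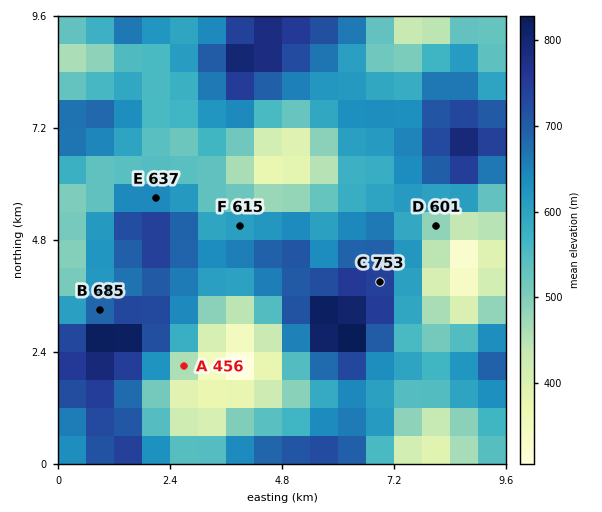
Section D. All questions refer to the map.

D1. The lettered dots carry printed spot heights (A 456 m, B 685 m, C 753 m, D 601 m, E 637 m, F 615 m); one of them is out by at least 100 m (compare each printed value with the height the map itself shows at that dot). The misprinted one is D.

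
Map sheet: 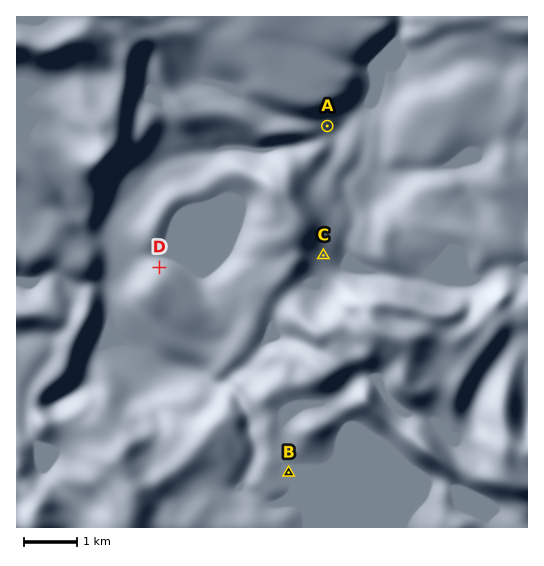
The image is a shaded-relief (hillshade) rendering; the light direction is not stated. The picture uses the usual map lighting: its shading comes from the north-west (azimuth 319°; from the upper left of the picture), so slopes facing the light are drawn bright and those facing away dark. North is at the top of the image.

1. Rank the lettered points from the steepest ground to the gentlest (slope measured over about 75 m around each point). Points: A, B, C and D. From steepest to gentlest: D A C B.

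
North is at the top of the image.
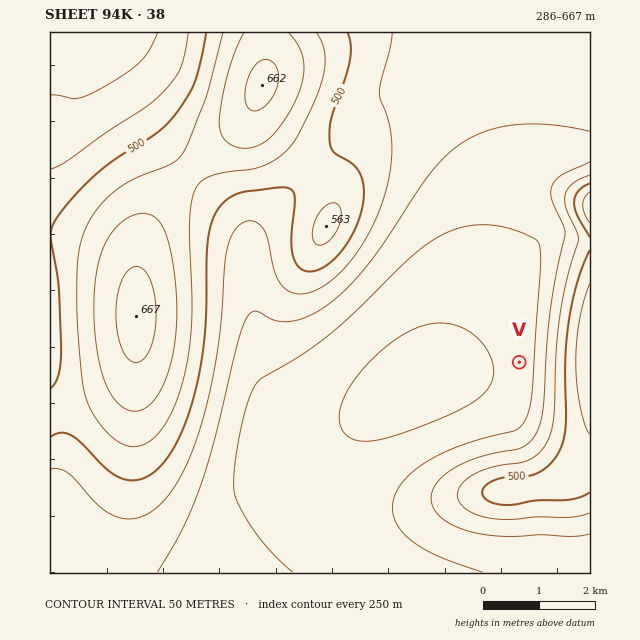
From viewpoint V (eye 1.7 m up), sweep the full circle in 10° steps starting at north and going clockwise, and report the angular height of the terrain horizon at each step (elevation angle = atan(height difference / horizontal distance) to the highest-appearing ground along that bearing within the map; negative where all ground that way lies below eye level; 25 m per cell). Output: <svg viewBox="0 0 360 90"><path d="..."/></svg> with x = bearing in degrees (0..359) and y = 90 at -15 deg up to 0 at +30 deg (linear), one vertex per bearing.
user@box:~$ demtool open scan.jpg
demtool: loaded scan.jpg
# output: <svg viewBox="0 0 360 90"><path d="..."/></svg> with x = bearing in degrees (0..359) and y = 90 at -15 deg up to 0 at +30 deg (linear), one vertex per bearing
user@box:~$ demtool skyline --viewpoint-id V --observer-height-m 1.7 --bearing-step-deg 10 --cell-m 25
<svg viewBox="0 0 360 90"><path d="M0 58l10-1 10-5 10-1 10-5 10-5 10-3 10-3 10-1 10 0 10 0 10 1 10 3 10 2 10 4 10 3 10 1 10 1 10 0 10 0 10 3 10 3 10 3 10 1 10 0 10-2 10-1 10-2 10 0 10 1 10-2 10 0 10 1 10 2 10 1 10 1"/></svg>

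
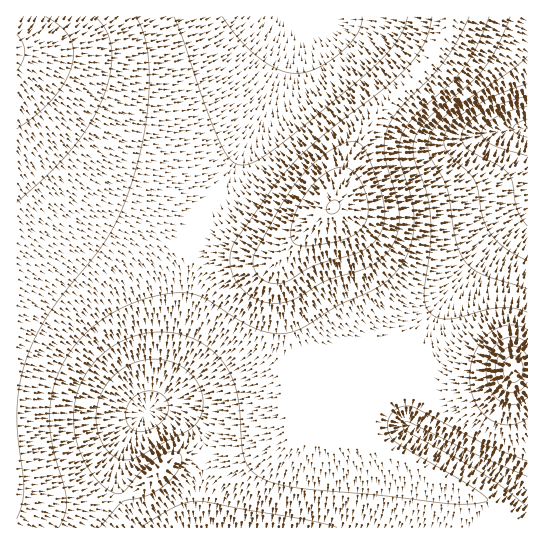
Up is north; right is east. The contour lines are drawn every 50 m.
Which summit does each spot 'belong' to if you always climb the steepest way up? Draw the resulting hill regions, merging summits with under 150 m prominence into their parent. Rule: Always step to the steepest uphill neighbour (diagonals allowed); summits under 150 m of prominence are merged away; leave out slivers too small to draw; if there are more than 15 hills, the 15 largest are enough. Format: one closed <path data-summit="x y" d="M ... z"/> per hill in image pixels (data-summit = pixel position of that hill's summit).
<path data-summit="333 207" d="M527 16l-239 1 1 25-13 43-79 148-8 32-4 44-5 28-15 44-10 21-7 8 13-1 20 7 12 10 8 12 3 8 0 23-5 26 0 26 2 7 327-1-1-38-119-63 9-32 3-44 5-19 7-13 29-40 30-33 22-20 15-10z"/><path data-summit="17 51" d="M287 16l-271 1 1 511 183-1-1-32 5-26 0-23-3-8-11-15-15-10-14-4-14 2 13-18 20-56 5-28 4-44 8-32 66-120 18-42 8-29 0-20z"/><path data-summit="513 369" d="M527 216l-14 9-22 20-30 33-29 40-7 13-5 19-3 44-9 27 2 7 85 43 31 18 2 0z"/>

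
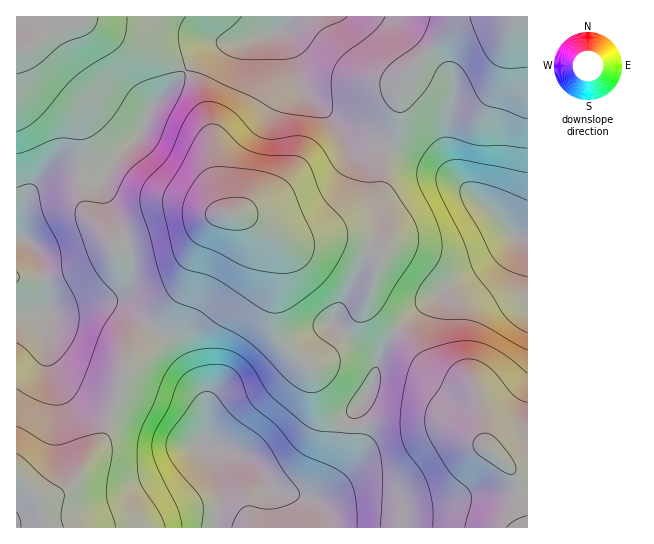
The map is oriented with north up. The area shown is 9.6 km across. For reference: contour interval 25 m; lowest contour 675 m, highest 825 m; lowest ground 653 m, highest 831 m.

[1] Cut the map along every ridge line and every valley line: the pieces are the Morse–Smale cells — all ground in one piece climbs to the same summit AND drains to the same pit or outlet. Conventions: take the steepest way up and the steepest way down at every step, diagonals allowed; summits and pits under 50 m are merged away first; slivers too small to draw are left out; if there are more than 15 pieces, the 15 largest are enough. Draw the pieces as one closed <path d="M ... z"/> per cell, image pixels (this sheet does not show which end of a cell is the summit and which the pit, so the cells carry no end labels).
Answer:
<path d="M279 33l-14 2-26 8-16 0-13 4-57 58-13 29-35 38-46-3-16 7-11 13-9 24-3 14 1 10-5 1 0 236 23 22 8 1 20-8 8-7 10-19 18-22 13-32 9-40 24-17 18-19 8-23 12-24 12-40 12-23 7-7 12-3 12 2 39 22 9 3 13 0 30-9 30-15 13-13 5-13 3-31 4-12-39-15-41-37-9-16-10-33-5-9z"/><path d="M235 213l-17 3-11 14-11 23-9 33-12 24-8 23-18 19-24 17-14 56-8 16-18 22-10 19-14 11-14 4-8 0 6 31 282-1-2-9-6-12-8-6-10-3 12 0 8-4 15-15 8-12 5-16 2-27 2-10 15-20 7-16 4-19 17-28-20-17-7-11 0-6-14 25-27 32-7 7-8 4-10-3-22-22-6-17 0-16 5-33 0-19-3-12-4-7-10-8-21-12z"/><path d="M389 147l-5 12-4 36-7 12-10 9-30 15-30 9-13 0-19-7 6 9 3 12-1 33-4 19 1 21 11 19 22 18 12-4 18-18 24-33 6-13 0 6 7 11 21 18 21-22 27-21 50-29 21-22-23-26-34-28-12-8z"/><path d="M398 331l-14 16-7 15-5 23-19 28-2 10-2 27-5 16-8 12-15 15-16 5 14 8 6 12 2 10 200 0 1-7-8-36-9-16-26-26-2-33-8-21-9-6-21-6-11-6z"/><path d="M283 16l-201 0-7 5-24 10-18 14-16 6-1 186 5 0-1-10 7-28 8-14 8-9 16-7 46 3 35-38 13-29 53-56 9-5 24-1 36-10 9-10z"/><path d="M527 16l-33 0-23 4-14 7-11 8-38 39-8 20-3 33-8 18 1 3 55 25 14 10 34 28 24 26 6 3 5-1z"/><path d="M518 237l-3 0-25 26-45 25-27 21-21 21 37 41 11 6 21 6 9 6 8 21 2 33 30 31 6 15 6 31 1-279z"/><path d="M493 16l-208 0-4 13-5 4 6 2 5 6 5 12 7 26 9 16 41 37 40 15 8-20 3-33 11-24 46-43 14-7z"/><path d="M81 16l-64 0-1 34 5 1 12-6 18-14 30-12z"/><path d="M17 475l-1 52 27 1 0-18-4-13z"/>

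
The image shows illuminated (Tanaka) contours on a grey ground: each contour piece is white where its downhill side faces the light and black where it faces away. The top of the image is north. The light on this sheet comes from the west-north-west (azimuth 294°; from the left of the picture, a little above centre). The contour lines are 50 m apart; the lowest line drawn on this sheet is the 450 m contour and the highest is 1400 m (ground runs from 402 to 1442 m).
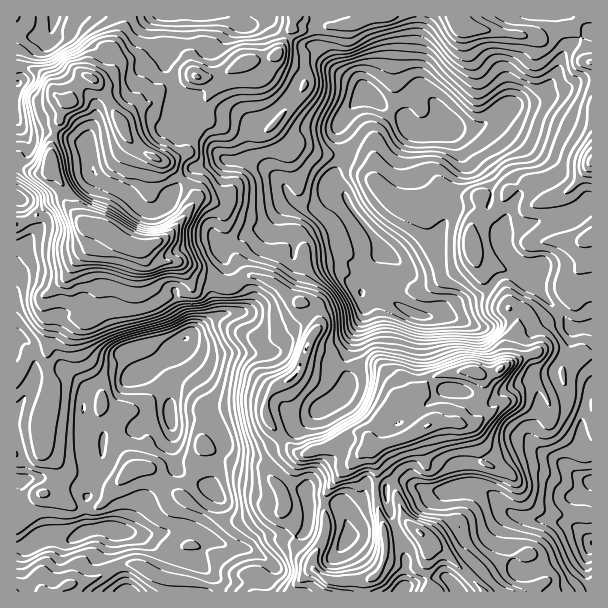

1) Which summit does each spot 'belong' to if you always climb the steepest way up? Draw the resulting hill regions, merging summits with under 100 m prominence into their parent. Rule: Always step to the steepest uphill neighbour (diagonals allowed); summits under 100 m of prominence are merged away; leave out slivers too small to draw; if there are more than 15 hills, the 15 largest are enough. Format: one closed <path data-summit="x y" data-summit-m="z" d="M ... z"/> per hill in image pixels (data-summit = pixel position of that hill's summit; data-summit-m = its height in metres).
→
<path data-summit="128 248" data-summit-m="1442" d="M419 16l-150 0 1 5 12 13 18 10 18 2 24 28-13-6-17 0-9 5-7 7-1 6-12 16-33 26 0 24 2 4 8 8-11-4-30 0-15 6-10 2-19 21-6 14-7 7-7 2-11-1-22-21-20-9-10-13-2-19-6-5-36-12-19 1-13-11 1 470 248-1-1-9 8-13-2-7-19-12-26-4-27-16 16-33-3-6 1-17 12-27 0-6-4-9-8-8-11-4-28 1-3-2 0-21-7-20-10-8-7 1 16-15 54-39-2-30 3-11 7-9-2-21 15-5 15-11 18-1 10-17 11-12 17 6 10 0 8-6 4-18 5 2 9 10 10 18 30 39-17 24-3 15 10 0 37 23 9 3 27 0 29 10 15 0 19-8 7-7 11-25 12 1 2-20-2-2-19 0-10-5-9-15 0-14-15-16 0-8 5-9 0-10-5-12-17-17-13-22-7-7-5-1-6-21-17-15-2-6-5-22 5-36z"/><path data-summit="428 426" data-summit-m="1351" d="M330 181l-4 19-5 5-13 1-17-6-11 12-10 17-18 1-15 11-15 5 2 21-7 9-3 11 2 30-54 39-16 15 7-1 10 8 7 20 0 21 3 2 33 0 14 11 4 9 0 6-10 21-3 14 0 9 3 6-16 33 27 16 24 2 14-10 36-2 6-2 3-7 3-23 24 0 3 2 6 10 18-18 4-10 20 0 3-4 6-3 9 0 27 11 19-4-4 12 2 10 4 17 7 9 26-4 19-16 11-2 10 4 29 2 19 6 18 15 1-86-10-17 0-16 2-15-5-4-12-3-5-5-9-20 1-9 14-16 6-21-4-3-8-12-14-12-9-14-11-2-11 25-7 7-19 8-15 0-29-10-27 0-15-6-31-20-9 0 2-15 17-24-30-39-10-18z"/><path data-summit="69 101" data-summit-m="1343" d="M159 16l-103 0-6 17-12 5-12 15-4 12-2 15-4 4 0 36 10 12 30 1 28 11 6 5 1 13 5 12 11 10 15 6 18 18 9 4 13-2 7-7 3-9 10-15 12-11 30-9-18-17-12-4-18 0-10-10 8-32 0-10-8-17 0-10-4-6-5-17z"/><path data-summit="591 161" data-summit-m="1120" d="M591 32l-7 4-19 14-7 24-19 24-32 8-28 21-26 1-2 3 6 6 13 22 17 17 3 6 2 16-5 9 0 8 15 16 0 14 6 10 8 9 24 1 2 2-2 23 8 12 14 12 10 14 20-1z"/><path data-summit="197 77" data-summit-m="1157" d="M267 16l-106 0-3 2-1 18 5 17 4 6 0 10 8 17 0 10-8 32 10 10 18 0 9 2 7 5 15 15 30 2-7-16 2-18 33-26 7-9 6-13 7-7 9-5 17 0 11 4-22-26-13 0-23-12-8-7z"/><path data-summit="462 27" data-summit-m="1043" d="M557 16l-137 1-5 42 1 18 6 16 17 15 7 22 33-3 10-6 15-13 32-8 10-8 12-18 8-27z"/><path data-summit="420 533" data-summit-m="1253" d="M404 481l-9 0-7 4-2 15 20 58-1 30 23-10 16-1 10 8 4 7 131-1-1-34 3-11-54 25-10 3-8-2-5-6-4-18 1-20 7-12-11-2-22 18-26 4-7-9-4-17-2-10 5-11-20 3z"/><path data-summit="384 534" data-summit-m="1232" d="M380 487l-14 1-4 10-18 18-6-10-3-2-24 0-1 15-5 15-6 2-36 2-15 10 24 16 0 5-8 13 1 9 136 1 3-5 2-29-16-46-4-23z"/>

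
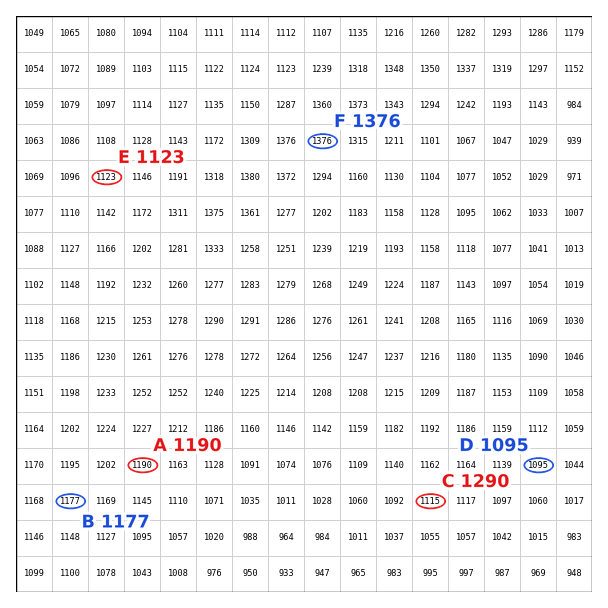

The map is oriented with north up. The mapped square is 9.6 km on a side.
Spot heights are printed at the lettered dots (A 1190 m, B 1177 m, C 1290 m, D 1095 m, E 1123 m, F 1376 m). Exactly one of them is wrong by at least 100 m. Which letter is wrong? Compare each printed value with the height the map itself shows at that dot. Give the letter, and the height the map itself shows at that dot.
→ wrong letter C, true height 1115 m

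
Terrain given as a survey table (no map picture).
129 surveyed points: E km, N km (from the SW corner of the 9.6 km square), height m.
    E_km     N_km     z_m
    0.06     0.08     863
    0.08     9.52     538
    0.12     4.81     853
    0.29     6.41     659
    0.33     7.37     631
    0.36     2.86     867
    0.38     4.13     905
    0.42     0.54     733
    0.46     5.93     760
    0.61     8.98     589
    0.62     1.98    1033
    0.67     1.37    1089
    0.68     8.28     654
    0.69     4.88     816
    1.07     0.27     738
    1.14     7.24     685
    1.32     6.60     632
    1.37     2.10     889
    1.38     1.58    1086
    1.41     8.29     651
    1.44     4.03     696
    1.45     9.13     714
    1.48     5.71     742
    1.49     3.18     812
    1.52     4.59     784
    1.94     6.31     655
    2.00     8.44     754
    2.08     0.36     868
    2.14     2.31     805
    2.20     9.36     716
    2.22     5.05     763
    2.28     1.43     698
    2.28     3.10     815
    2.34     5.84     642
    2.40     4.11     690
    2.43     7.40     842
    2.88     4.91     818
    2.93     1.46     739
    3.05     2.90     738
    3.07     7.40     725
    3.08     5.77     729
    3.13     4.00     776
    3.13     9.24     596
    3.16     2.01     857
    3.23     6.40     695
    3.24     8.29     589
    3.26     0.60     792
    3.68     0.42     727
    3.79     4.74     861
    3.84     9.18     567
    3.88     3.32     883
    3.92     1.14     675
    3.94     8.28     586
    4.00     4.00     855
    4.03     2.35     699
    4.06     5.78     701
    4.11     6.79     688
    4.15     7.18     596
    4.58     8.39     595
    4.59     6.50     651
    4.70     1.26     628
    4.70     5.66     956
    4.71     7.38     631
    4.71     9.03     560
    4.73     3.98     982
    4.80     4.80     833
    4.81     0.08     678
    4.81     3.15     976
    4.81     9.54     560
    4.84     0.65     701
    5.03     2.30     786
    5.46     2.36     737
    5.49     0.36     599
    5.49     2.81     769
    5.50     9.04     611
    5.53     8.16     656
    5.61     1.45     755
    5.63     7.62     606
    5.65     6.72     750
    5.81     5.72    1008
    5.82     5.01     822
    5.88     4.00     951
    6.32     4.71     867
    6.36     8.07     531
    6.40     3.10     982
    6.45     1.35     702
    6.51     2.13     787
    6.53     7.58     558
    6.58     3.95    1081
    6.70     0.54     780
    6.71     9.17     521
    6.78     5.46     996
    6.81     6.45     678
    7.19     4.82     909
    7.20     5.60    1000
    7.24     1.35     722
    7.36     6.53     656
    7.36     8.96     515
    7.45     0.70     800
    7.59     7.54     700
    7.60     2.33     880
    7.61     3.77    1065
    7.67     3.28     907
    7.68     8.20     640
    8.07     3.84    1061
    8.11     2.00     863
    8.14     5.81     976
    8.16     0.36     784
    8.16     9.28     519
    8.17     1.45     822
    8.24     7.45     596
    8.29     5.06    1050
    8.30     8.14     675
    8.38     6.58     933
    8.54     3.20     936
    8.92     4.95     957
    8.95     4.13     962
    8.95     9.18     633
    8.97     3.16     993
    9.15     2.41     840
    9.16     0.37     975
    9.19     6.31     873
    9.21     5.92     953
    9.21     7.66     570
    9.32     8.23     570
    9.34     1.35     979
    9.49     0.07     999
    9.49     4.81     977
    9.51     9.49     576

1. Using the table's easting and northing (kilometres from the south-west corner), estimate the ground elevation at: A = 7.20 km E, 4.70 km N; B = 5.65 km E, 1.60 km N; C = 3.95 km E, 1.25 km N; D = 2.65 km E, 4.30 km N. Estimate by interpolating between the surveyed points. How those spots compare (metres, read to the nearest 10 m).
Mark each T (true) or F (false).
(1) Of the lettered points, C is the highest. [F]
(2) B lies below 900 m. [T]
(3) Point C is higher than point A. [F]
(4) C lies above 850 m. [F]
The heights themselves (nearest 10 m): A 910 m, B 710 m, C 670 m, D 700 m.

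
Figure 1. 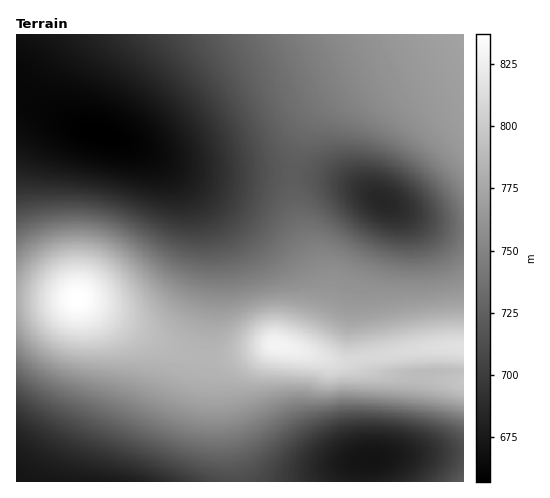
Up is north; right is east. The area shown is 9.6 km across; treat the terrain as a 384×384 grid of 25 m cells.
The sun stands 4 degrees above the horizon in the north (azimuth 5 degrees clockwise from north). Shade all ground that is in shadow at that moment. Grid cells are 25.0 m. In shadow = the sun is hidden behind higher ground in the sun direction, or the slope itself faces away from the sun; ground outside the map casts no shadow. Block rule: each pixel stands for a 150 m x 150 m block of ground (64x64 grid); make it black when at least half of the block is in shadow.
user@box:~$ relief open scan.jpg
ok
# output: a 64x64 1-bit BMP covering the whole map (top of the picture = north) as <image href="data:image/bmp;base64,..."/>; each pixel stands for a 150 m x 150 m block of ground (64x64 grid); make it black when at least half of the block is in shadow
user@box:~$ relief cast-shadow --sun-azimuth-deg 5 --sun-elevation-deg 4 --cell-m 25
<image width="64" height="64" href="data:image/bmp;base64,Qk0+AgAAAAAAAD4AAAAoAAAAQAAAAEAAAAABAAEAAAAAAAACAAATCwAAEwsAAAIAAAAAAAAA////AAAAAAAAAAAAAAAAAAAAAAAAAAAAAAAAAAAAAAAAAAAAAA//gAAAAAAAP//8AAAAAAA///4AAAAAAH///wAAAAAA////AAAAAAH///8AAAAAAf///wAAAAAD////AAAAAAP///8AAAAAB///+AAAAAAH//wAAAAAAA//wAAAAAAAD+AAAAAAAAAPAAH/AAAAAAAAAAAAAAAAAAAAAAAAAAAAAAAAAAAAAAAAAAAAAAAAAAAAAAAAAAAAAAAAAAAAAAAAAAAAAAAAAAAAAAAAAAAAAAAAAAAAAAAAAAAAAAAAAAAAAAAAAAAAAAAAAAAAAAAAAAAAAAAAAAAAAAAAAAAAAAAAAAAAAAAAAAAAAAAAAAAAAAAAAAAAAAAAAAAAAAAAAAAAAAAAAAAAAAAAAAAAAAAAAAAAAAAAAAAAAAAAAAAAAAAAAAAAAAAAAAAAAAAAAAAAAAAAAAAAAAAAAAAAAAAAAAAAAAAAAAAAAAAAAAAAAAAAAAAAAAAAAAAAAAAAAAAAAAAAAAAAAAAAAAAAAAAAAAAAAAAAAAAAAAAAAAAAAAAAAAAAAAAAAAAAAAAAAAAAAAAAAAAAAAAAAAAAAAAAAAAAAAAAAAAAAAAAAAAAAAAAAAAAAAAAAAAAAAAAAAAAAAAAAAAAAAAAAAAAAAAAAAAAAAAAAAAAAAAAAAAAAA=="/>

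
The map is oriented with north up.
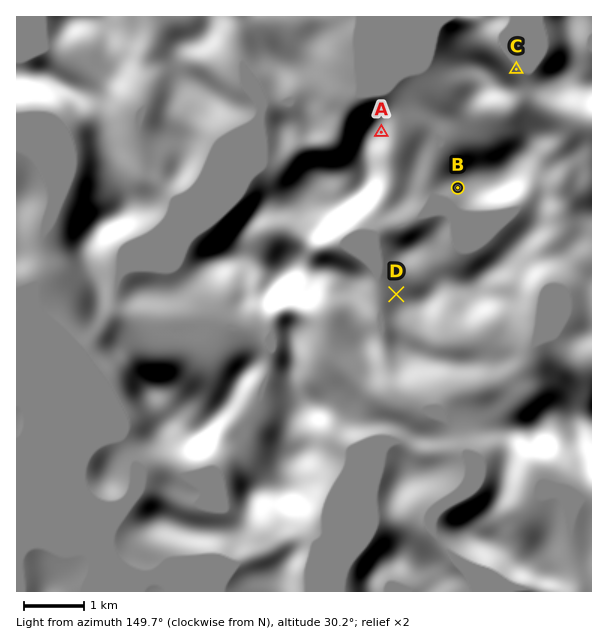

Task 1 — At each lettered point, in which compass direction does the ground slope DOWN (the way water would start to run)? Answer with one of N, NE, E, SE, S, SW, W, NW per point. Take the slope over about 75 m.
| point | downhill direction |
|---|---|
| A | E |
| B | SW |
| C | NE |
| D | W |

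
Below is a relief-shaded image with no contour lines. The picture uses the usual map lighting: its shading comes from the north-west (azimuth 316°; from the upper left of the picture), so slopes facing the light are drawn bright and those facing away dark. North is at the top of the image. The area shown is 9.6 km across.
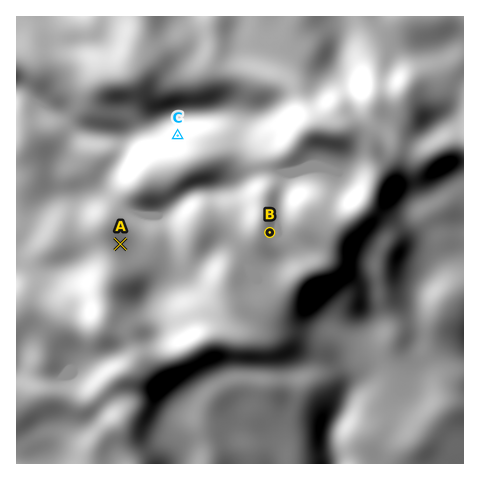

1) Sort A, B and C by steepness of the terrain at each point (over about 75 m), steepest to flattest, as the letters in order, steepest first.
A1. C A B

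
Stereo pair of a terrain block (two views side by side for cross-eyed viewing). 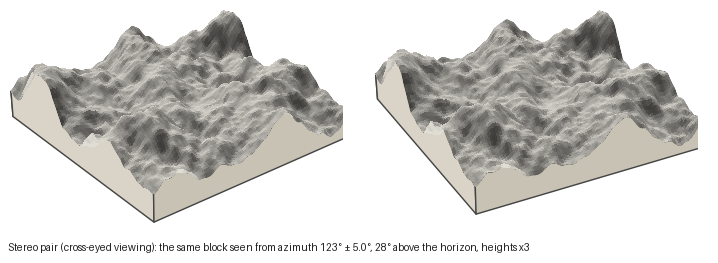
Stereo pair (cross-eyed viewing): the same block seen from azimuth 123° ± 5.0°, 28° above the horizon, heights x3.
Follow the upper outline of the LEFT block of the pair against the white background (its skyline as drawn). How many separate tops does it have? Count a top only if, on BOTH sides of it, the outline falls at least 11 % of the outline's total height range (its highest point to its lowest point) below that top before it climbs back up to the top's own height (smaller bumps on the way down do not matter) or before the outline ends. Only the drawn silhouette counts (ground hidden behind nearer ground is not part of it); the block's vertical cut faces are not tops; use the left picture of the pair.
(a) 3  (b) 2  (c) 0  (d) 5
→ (b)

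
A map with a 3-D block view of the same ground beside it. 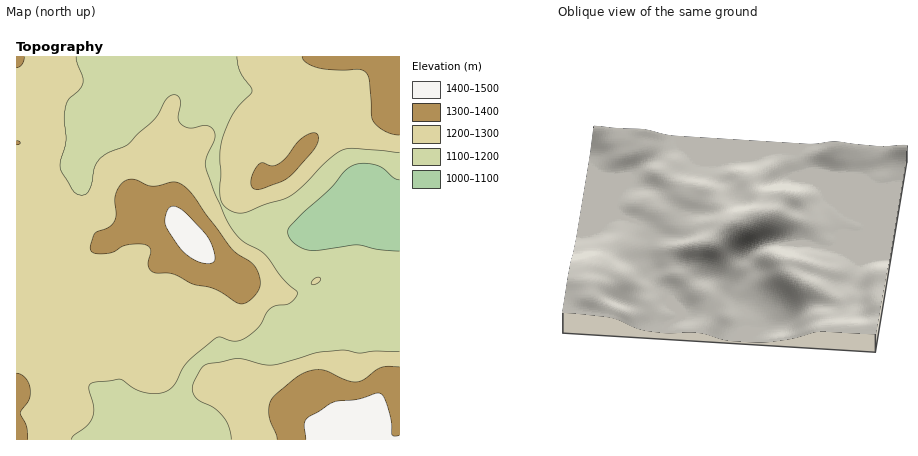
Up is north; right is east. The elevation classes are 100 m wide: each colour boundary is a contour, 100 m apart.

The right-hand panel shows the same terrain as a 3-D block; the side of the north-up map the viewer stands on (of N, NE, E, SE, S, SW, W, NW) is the E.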